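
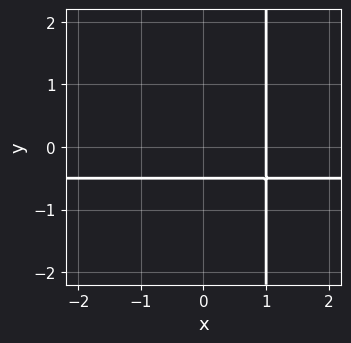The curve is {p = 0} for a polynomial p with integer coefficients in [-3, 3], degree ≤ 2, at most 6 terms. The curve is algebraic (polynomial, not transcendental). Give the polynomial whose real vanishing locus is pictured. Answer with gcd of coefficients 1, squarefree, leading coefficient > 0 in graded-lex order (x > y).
1. deg p = 2.
2. Reading off the gridlines: it meets the x-axis at x = 1 (among the integer gridlines).
3. Putting this together gives p.

2*x*y + x - 2*y - 1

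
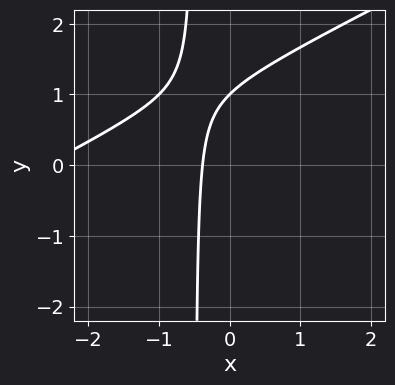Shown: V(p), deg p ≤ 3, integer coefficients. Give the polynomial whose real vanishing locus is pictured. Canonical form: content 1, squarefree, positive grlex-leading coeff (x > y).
The degree is 2 — a generic line meets the curve in up to 2 points.
From the visible intercepts: it meets the y-axis at y = 1 (among the integer gridlines).
These observations pin down the coefficients.

x^2 - 2*x*y + 3*x - y + 1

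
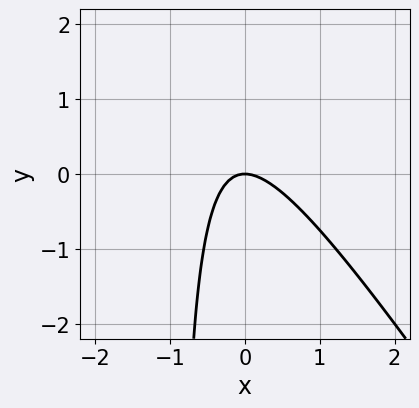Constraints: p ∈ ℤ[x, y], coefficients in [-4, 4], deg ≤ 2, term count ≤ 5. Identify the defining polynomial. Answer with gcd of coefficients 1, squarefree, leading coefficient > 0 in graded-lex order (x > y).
3*x^2 + 2*x*y + 2*y

(a) Degree: the shape is more complex than any degree-1 curve, so deg p = 2.
(b) Checking where it meets the axes: one x-axis crossing is at x = 0; one y-axis crossing is at y = 0.
(c) The integer polynomial consistent with all of this is the stated p.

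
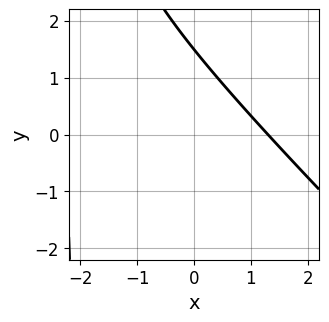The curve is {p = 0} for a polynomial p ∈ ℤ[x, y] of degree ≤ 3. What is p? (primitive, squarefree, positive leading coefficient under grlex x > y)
x^2 + x*y + x + 2*y - 3

Degree: the shape is more complex than any degree-1 curve, so deg p = 2.
Solving for integer coefficients yields p as stated.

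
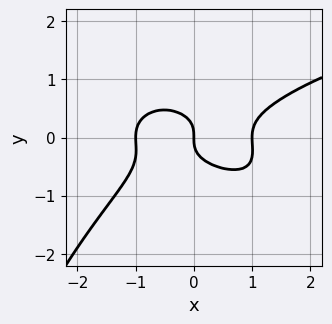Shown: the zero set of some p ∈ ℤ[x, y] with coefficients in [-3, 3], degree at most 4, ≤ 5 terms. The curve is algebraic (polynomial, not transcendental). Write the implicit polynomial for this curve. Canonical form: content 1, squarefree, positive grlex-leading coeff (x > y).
x^2*y^2 - x^3 + 3*y^3 + x

1. Degree: a generic line meets the curve in up to 4 points, so deg p = 4.
2. From the axis intercepts and sections: among the integer gridlines, it crosses the x-axis at x ∈ {-1, 0, 1}; it meets the y-axis at y = 0 (among the integer gridlines).
3. The integer polynomial consistent with all of this is the stated p.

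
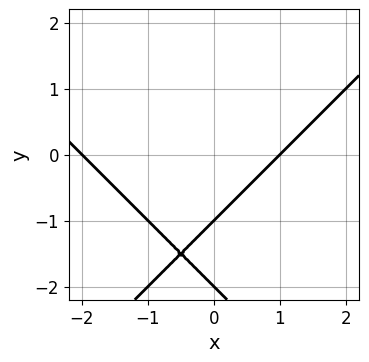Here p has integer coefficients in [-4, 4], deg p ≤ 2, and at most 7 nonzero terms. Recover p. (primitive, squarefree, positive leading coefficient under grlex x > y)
First, deg p = 2. The shape is more complex than any degree-1 curve.
Then, against the integer gridlines: among the integer gridlines, it crosses the y-axis at y ∈ {-2, -1}; the x-axis gridline crossings are at x ∈ {-2, 1}.
Finally, together with the visible shape, these determine p as stated.

x^2 - y^2 + x - 3*y - 2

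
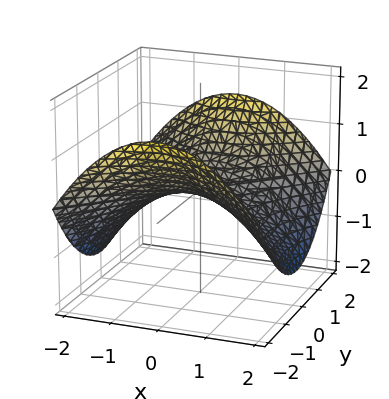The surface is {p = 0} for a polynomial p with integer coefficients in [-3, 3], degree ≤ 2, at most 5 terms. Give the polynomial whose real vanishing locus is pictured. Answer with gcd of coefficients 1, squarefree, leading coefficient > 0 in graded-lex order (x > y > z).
1. Degree: a hyperbolic paraboloid; a quadric, so deg p = 2.
2. Symmetries: the x ↦ −x reflection is a symmetry, so x appears only in even powers; mirror symmetry y ↦ −y ⇒ only even powers of y.
3. From the visible intercepts: it meets the z-axis at z = 0 (among the integer gridlines); one x-axis crossing is at x = 0; it meets the y-axis at y = 0 (among the integer gridlines).
4. Together with the visible shape, these determine p as stated.

x^2 - y^2 + 3*z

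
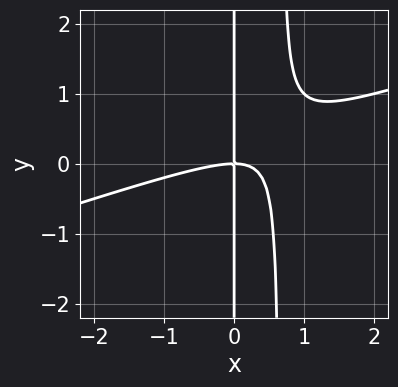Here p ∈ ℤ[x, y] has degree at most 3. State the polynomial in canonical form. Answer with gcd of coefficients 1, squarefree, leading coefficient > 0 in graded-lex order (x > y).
1. Degree: a generic line meets the curve in up to 3 points, so deg p = 3.
2. Reading off the gridlines: it crosses the x-axis at the gridline x = 0; the visible y-axis segment lies entirely on the curve.
3. The integer polynomial consistent with all of this is the stated p.

x^3 - 3*x^2*y + 2*x*y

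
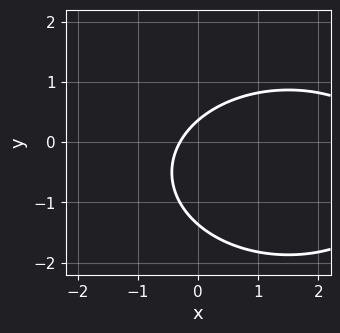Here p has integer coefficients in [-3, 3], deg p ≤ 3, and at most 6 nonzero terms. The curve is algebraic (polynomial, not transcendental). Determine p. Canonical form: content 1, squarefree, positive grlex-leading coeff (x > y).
Degree: a generic line meets the curve in up to 2 points, so deg p = 2.
Putting this together gives p.

x^2 + 2*y^2 - 3*x + 2*y - 1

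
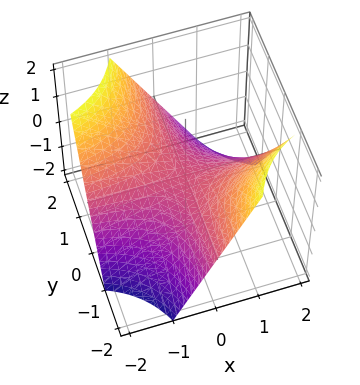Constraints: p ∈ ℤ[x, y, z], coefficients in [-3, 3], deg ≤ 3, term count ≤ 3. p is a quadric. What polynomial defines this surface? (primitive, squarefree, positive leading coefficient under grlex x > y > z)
First, the degree is 2 — a hyperbolic paraboloid; a quadric.
Next, checking where it meets the axes: it crosses the z-axis at the gridline z = 0; the visible y-axis segment lies entirely on the surface; every point of the x-axis in the box is on the surface.
Finally, matching integer coefficients to the picture gives p.

x*y + z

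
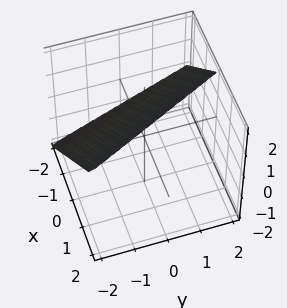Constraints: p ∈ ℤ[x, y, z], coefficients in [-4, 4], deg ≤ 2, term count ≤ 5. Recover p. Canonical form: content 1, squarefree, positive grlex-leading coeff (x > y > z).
First, degree: the surface is flat (a plane), so deg p = 1.
Then, from the axis intercepts and sections: it crosses the x-axis at the gridline x = -1; one y-axis crossing is at y = -2.
Finally, assembling these constraints gives the stated polynomial. Check: (0, 0, 1) on the z-axis lies on the surface, and p(0, 0, 1) = 0. ✓

2*x + y - 2*z + 2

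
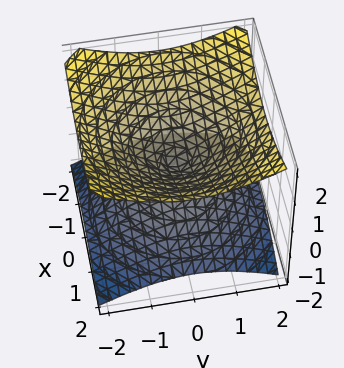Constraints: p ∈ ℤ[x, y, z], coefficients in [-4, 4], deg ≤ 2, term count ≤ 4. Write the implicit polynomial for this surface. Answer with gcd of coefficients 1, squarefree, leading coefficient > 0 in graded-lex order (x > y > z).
deg p = 2. A double cone through the origin; a quadric.
Symmetries: every cross-section ⟂ z is a circle, so x, y appear only via x² + y²; mirror symmetry z ↦ −z ⇒ only even powers of z.
Reading off the gridlines: a circular section at z = 1 has radius between 1 and 2; it crosses the z-axis at the gridline z = 0; one y-axis crossing is at y = 0; one x-axis crossing is at x = 0.
The integer polynomial consistent with all of this is the stated p.

x^2 + y^2 - 2*z^2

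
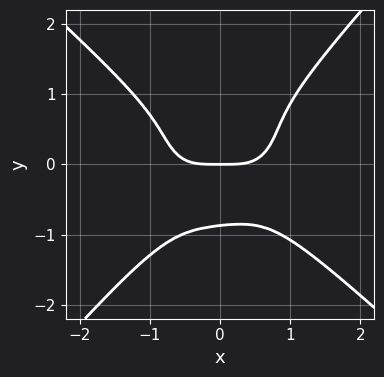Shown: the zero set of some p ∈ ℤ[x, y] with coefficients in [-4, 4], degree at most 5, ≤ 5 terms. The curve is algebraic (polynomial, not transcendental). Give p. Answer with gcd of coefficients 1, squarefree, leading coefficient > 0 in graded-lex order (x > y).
2*x^4 + x^2*y^2 + x*y^3 - 3*y^4 - 2*y

deg p = 4.
Checking where it meets the axes: one y-axis crossing is at y = 0; it crosses the x-axis at the gridline x = 0.
These observations pin down the coefficients.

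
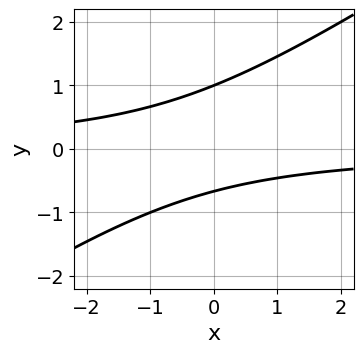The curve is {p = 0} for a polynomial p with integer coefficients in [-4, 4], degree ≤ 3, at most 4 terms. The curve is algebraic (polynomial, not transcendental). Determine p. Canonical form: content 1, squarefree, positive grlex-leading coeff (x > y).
Degree: the shape is more complex than any degree-1 curve, so deg p = 2.
From the visible intercepts: it meets the y-axis at y = 1 (among the integer gridlines); the curve avoids every integer x-axis point in the box.
Putting this together gives p.

2*x*y - 3*y^2 + y + 2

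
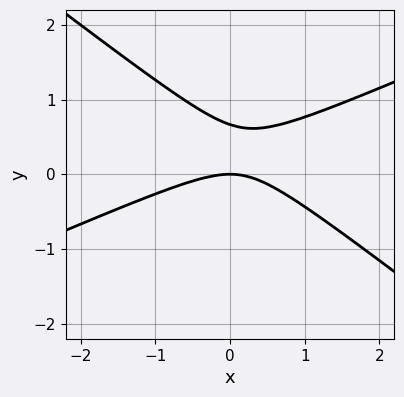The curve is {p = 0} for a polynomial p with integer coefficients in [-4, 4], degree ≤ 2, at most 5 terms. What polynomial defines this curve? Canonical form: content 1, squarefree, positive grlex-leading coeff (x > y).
First, the degree is 2 — the shape is more complex than any degree-1 curve.
Then, observable constraints: it meets the x-axis at x = 0 (among the integer gridlines); it meets the y-axis at y = 0 (among the integer gridlines).
Finally, the integer polynomial consistent with all of this is the stated p.

x^2 - x*y - 3*y^2 + 2*y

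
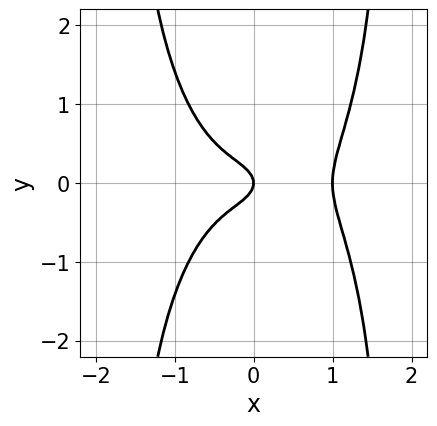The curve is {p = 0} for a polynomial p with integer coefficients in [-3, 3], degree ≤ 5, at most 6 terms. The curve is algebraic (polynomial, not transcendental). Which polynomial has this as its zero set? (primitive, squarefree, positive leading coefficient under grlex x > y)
(a) Degree: no degree-3 curve has this shape, so deg p = 4.
(b) Symmetries: mirror symmetry y ↦ −y ⇒ only even powers of y.
(c) From the visible intercepts: one y-axis crossing is at y = 0; among the integer gridlines, it crosses the x-axis at x ∈ {0, 1}.
(d) The integer polynomial consistent with all of this is the stated p.

2*x^4 + x^2*y^2 - x^3 - 3*y^2 - x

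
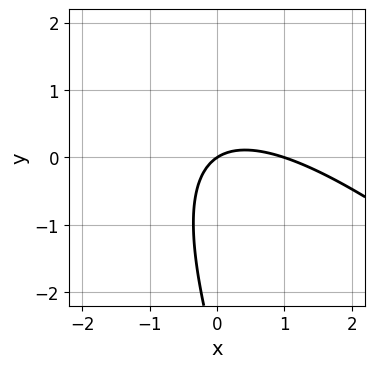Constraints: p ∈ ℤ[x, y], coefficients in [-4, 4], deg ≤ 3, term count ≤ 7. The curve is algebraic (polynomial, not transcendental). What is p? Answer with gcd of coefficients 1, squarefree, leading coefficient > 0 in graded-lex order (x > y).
1. Degree: no degree-1 curve has this shape, so deg p = 2.
2. From the visible intercepts: one y-axis crossing is at y = 0; among the integer gridlines, it crosses the x-axis at x ∈ {0, 1}.
3. The integer polynomial consistent with all of this is the stated p.

2*x^2 + 3*x*y + y^2 - 2*x + 3*y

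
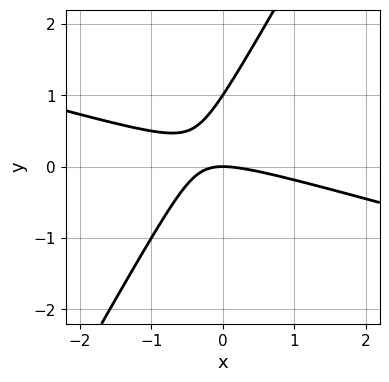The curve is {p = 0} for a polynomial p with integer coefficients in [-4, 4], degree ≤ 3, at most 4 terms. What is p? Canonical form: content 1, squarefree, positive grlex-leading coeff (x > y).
x^2 + 3*x*y - 2*y^2 + 2*y

Degree: a generic line meets the curve in up to 2 points, so deg p = 2.
Against the integer gridlines: it crosses the x-axis at the gridline x = 0; the y-axis gridline crossings are at y ∈ {0, 1}.
Fitting integer coefficients to these (and the overall shape) gives p.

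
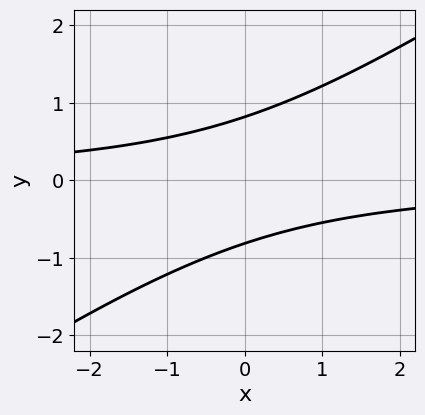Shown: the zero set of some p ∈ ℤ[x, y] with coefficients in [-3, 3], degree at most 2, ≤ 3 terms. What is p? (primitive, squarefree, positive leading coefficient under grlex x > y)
(a) The degree is 2 — a generic line meets the curve in up to 2 points.
(b) From the visible intercepts: it misses every integer gridline on the x-axis.
(c) Matching integer coefficients to the picture gives p.

2*x*y - 3*y^2 + 2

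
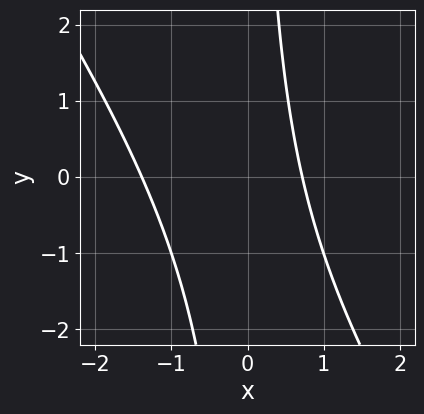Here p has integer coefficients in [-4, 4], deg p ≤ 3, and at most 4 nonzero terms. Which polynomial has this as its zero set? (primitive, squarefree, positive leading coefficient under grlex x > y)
3*x^2 + 2*x*y + 2*x - 3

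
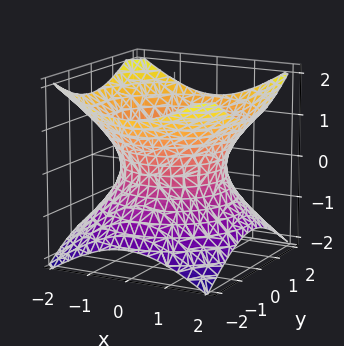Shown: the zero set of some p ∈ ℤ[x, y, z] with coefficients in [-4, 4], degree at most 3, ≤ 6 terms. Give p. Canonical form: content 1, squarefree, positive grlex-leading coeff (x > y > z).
2*x^2 + 2*y^2 - 3*z^2 - 3

Degree: an hourglass — one-sheet hyperboloid; a quadric, so deg p = 2.
Symmetries: it's symmetric under z → −z, forcing even powers of z; the z-axis is an axis of rotation, so x and y enter only as x² + y².
Reading off the gridlines: no z-intercept at any integer in the box; a circular section at z = 0 has radius between 1 and 2.
Assembling these constraints gives the stated polynomial.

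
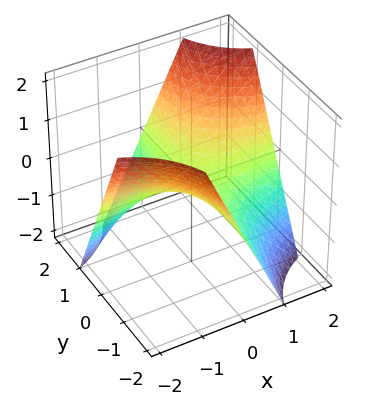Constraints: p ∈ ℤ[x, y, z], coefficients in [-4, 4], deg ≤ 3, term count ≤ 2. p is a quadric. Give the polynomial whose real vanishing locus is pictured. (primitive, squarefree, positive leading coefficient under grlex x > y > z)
x*y - z

1. deg p = 2.
2. Reading off the gridlines: the visible x-axis segment lies entirely on the surface; one z-axis crossing is at z = 0; every point of the y-axis in the box is on the surface.
3. Fitting integer coefficients to these (and the overall shape) gives p.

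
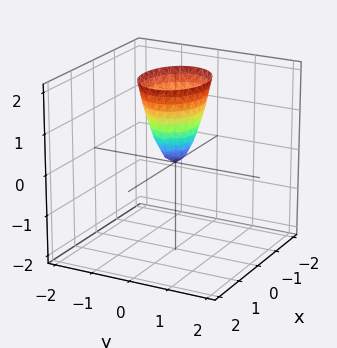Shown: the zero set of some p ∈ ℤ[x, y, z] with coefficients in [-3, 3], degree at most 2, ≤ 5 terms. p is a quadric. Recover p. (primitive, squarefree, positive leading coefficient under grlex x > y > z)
2*x^2 + 3*y^2 - z

First, degree: a paraboloid; a quadric, so deg p = 2.
Next, symmetries: mirror symmetry y ↦ −y ⇒ only even powers of y; mirror symmetry x ↦ −x ⇒ only even powers of x.
Next, reading off the gridlines: one z-axis crossing is at z = 0; one x-axis crossing is at x = 0; it crosses the y-axis at the gridline y = 0.
Finally, the integer polynomial consistent with all of this is the stated p.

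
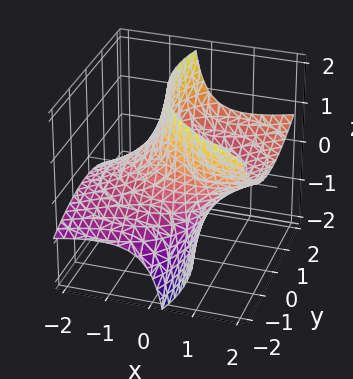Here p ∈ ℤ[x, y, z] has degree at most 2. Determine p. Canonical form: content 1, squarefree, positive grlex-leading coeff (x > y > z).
deg p = 2. No degree-1 surface has this shape.
Observable constraints: no z-intercept at any integer in the box.
Assembling these constraints gives the stated polynomial.

x^2 - 3*x*z + y^2 - y*z - 2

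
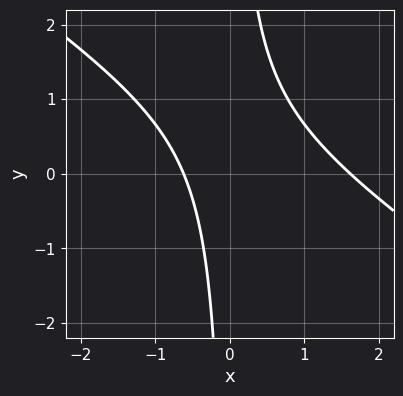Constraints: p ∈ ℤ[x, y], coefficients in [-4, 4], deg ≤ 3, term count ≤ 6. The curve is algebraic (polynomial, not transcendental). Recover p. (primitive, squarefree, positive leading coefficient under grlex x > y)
2*x^2 + 3*x*y - 2*x - 2

Degree: no degree-1 curve has this shape, so deg p = 2.
Observable constraints: it misses every integer gridline on the y-axis.
Assembling these constraints gives the stated polynomial.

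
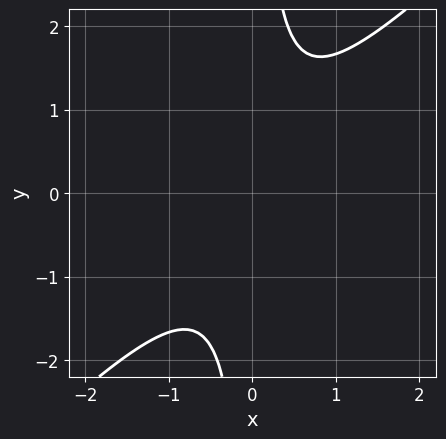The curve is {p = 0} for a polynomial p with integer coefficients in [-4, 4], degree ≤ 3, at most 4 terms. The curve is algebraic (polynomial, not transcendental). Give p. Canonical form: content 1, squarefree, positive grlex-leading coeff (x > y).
(a) The degree is 2 — the shape is more complex than any degree-1 curve.
(b) From the visible intercepts: it misses every integer gridline on the y-axis; it misses every integer gridline on the x-axis.
(c) The integer polynomial consistent with all of this is the stated p.

3*x^2 - 3*x*y + 2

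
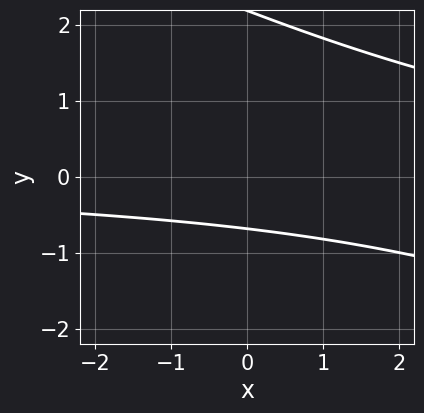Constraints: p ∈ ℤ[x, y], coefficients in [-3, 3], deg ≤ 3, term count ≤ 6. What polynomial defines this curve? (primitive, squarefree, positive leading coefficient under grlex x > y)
x*y + 2*y^2 - 3*y - 3

(a) Degree: no degree-1 curve has this shape, so deg p = 2.
(b) Checking where it meets the axes: the curve avoids every integer x-axis point in the box.
(c) Solving for integer coefficients yields p as stated.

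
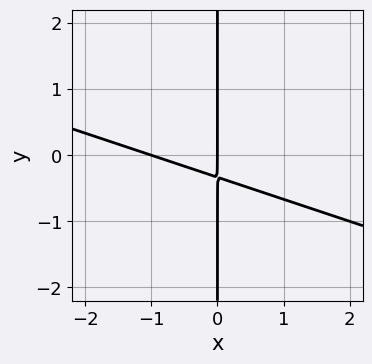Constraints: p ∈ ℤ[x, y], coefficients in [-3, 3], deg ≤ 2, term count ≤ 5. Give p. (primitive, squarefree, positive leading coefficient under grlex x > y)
First, degree: no degree-1 curve has this shape, so deg p = 2.
Then, reading off the gridlines: the x-axis gridline crossings are at x ∈ {-1, 0}; every point of the y-axis in the box is on the curve.
Finally, solving for integer coefficients yields p as stated.

x^2 + 3*x*y + x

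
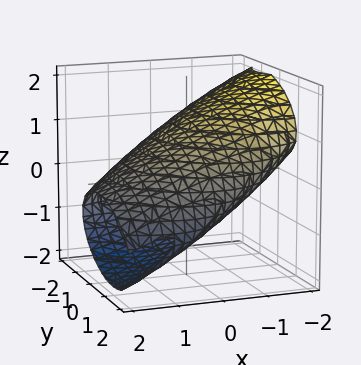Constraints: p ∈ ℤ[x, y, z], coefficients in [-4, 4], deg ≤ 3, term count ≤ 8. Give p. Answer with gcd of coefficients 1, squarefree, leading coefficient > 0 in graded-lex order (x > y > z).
x^2 + 3*x*z + y^2 + y*z + 3*z^2 - 3

(a) The degree is 2 — no degree-1 surface has this shape.
(b) Against the integer gridlines: the z-axis gridline crossings are at z ∈ {-1, 1}.
(c) Fitting integer coefficients to these (and the overall shape) gives p.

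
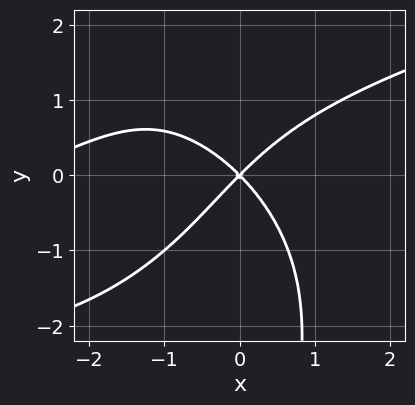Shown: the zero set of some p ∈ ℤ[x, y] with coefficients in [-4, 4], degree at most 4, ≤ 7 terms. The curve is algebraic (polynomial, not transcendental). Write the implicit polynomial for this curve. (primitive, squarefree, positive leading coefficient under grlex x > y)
The degree is 4 — no degree-3 curve has this shape.
Checking where it meets the axes: it crosses the y-axis at the gridline y = 0; it meets the x-axis at x = 0 (among the integer gridlines).
Together with the visible shape, these determine p as stated.

x*y^3 - x^3 + 2*x^2*y - 3*x^2 + 3*y^2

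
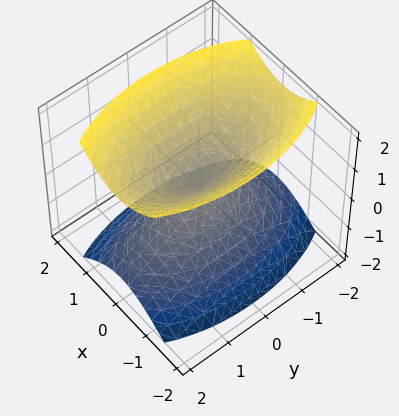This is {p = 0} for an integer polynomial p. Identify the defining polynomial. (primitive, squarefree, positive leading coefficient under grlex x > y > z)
There are 2 components. They look like related sheets of one shape, so recover p as a whole.
The degree is 2 — a double cone through the origin; a quadric.
Symmetries: mirror symmetry x ↦ −x ⇒ only even powers of x; the y ↦ −y reflection is a symmetry, so y appears only in even powers; it's symmetric under z → −z, forcing even powers of z.
From the visible intercepts: it crosses the y-axis at the gridline y = 0; one x-axis crossing is at x = 0; it crosses the z-axis at the gridline z = 0.
Assembling these constraints gives the stated polynomial.

3*x^2 + y^2 - 2*z^2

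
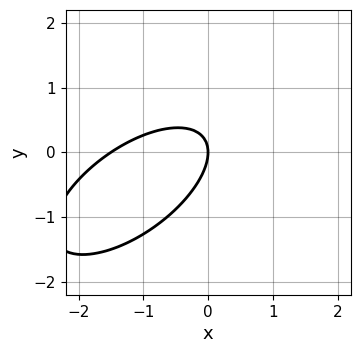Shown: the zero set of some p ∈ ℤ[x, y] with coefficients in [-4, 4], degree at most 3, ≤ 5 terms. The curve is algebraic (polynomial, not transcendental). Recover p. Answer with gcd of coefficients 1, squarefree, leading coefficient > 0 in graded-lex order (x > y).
The degree is 2 — no degree-1 curve has this shape.
From the visible intercepts: it meets the y-axis at y = 0 (among the integer gridlines); one x-axis crossing is at x = 0.
Together with the visible shape, these determine p as stated.

2*x^2 - 3*x*y + 3*y^2 + 3*x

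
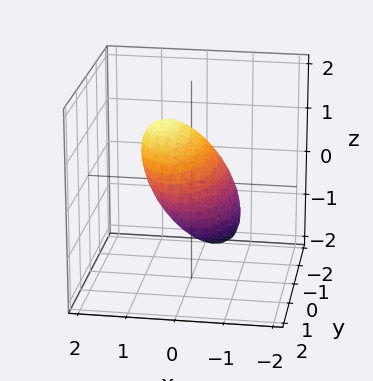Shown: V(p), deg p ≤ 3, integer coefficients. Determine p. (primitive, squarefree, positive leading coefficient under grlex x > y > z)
(a) Degree: a generic line meets the surface in up to 2 points, so deg p = 2.
(b) Checking where it meets the axes: among the integer gridlines, it crosses the z-axis at z ∈ {-1, 1}.
(c) Assembling these constraints gives the stated polynomial.

3*x^2 - 3*x*z + y^2 + 2*z^2 - 2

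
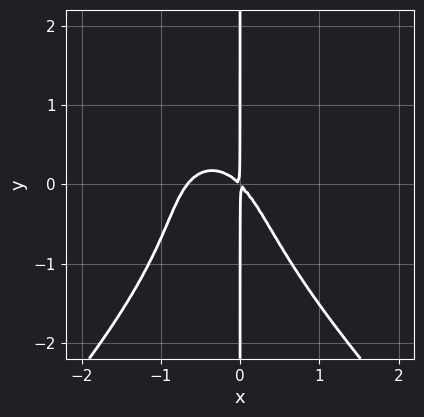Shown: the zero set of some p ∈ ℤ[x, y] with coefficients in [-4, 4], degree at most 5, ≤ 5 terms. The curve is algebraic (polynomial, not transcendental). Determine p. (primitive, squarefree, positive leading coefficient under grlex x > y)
x^3*y - x*y^3 - 3*x^3 - 2*x^2 - 2*x*y

First, degree: no degree-3 curve has this shape, so deg p = 4.
Next, against the integer gridlines: every point of the y-axis in the box is on the curve.
Finally, assembling these constraints gives the stated polynomial.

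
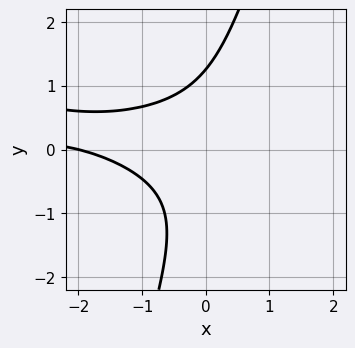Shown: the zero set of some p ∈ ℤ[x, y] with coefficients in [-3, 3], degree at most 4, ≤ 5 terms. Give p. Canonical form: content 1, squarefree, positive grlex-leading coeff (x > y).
x^2*y + 3*x*y^2 - y^3 + x + 2

First, deg p = 3. No degree-2 curve has this shape.
Next, reading off the gridlines: one x-axis crossing is at x = -2.
Finally, assembling these constraints gives the stated polynomial.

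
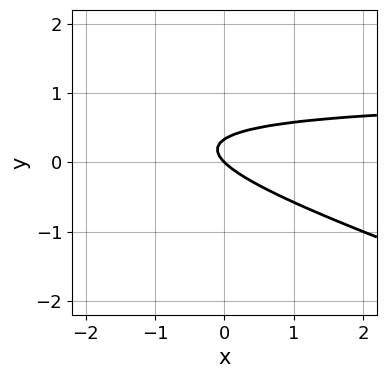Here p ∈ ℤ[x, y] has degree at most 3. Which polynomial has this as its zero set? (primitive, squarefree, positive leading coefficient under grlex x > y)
x*y + 3*y^2 - x - y

1. The degree is 2 — no degree-1 curve has this shape.
2. Reading off the gridlines: one x-axis crossing is at x = 0; one y-axis crossing is at y = 0.
3. Putting this together gives p.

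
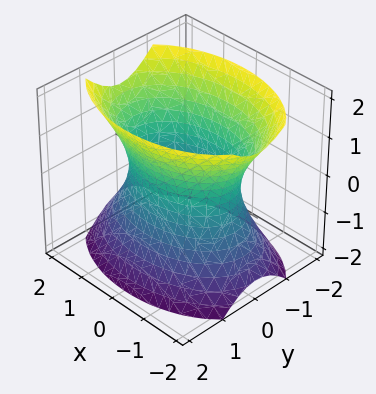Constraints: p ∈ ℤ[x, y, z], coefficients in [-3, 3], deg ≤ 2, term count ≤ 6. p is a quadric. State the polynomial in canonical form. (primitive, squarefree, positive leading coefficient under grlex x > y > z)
First, the degree is 2 — an hourglass — one-sheet hyperboloid; a quadric.
Then, symmetries: it's symmetric under y → −y, forcing even powers of y; it's symmetric under x → −x, forcing even powers of x; it's symmetric under z → −z, forcing even powers of z.
Then, from the axis intercepts and sections: the surface avoids every integer z-axis point in the box; the y-axis gridline crossings are at y ∈ {-1, 1}.
Finally, putting this together gives p.

x^2 + 2*y^2 - z^2 - 2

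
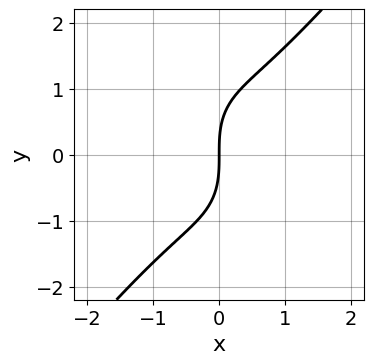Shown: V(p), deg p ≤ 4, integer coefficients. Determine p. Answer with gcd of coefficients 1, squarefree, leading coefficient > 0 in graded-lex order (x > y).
(a) The degree is 3 — the shape is more complex than any degree-2 curve.
(b) From the axis intercepts and sections: it meets the y-axis at y = 0 (among the integer gridlines); it crosses the x-axis at the gridline x = 0.
(c) These observations pin down the coefficients.

3*x^3 - x^2*y - y^3 + 3*x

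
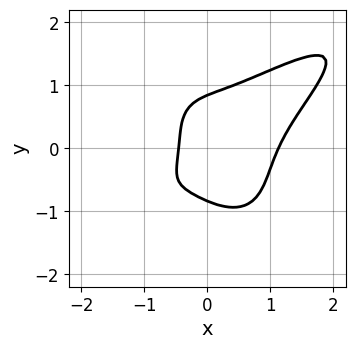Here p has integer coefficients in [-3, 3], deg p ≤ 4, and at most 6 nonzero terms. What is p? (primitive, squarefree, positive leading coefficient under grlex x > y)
1. deg p = 4. No degree-3 curve has this shape.
2. Solving for integer coefficients yields p as stated.

2*x^4 - 3*x^3*y + 2*y^4 - 2*x - 1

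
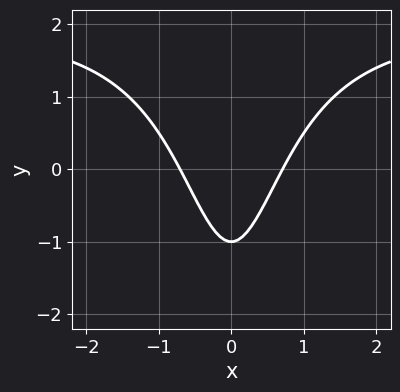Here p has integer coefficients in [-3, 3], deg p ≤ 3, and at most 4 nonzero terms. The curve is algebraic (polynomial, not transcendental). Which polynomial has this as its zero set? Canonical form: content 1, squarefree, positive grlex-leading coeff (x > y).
(a) Degree: no degree-2 curve has this shape, so deg p = 3.
(b) Symmetries: mirror symmetry x ↦ −x ⇒ only even powers of x.
(c) Checking where it meets the axes: it crosses the y-axis at the gridline y = -1.
(d) Fitting integer coefficients to these (and the overall shape) gives p.

x^2*y - 2*x^2 + y + 1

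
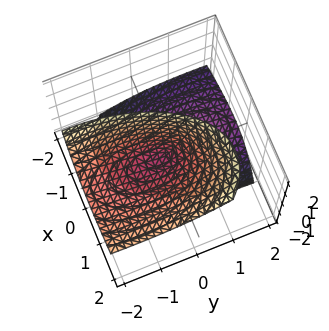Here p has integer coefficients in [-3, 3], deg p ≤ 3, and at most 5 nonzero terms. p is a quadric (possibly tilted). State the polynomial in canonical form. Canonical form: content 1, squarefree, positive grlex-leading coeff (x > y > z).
The picture has 2 separate pieces. Treating them together as one polynomial.
deg p = 2. No degree-1 surface has this shape.
Observable constraints: it crosses the y-axis at the gridline y = 0; one x-axis crossing is at x = 0; one z-axis crossing is at z = 0.
Putting this together gives p.

3*x^2 - 3*x*z + y^2 + 2*y*z - z^2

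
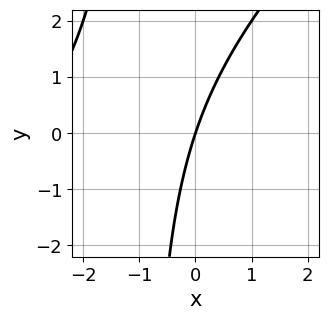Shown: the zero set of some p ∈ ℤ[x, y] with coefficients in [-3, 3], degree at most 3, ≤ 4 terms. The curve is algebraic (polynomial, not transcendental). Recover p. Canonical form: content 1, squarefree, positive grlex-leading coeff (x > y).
1. Degree: a generic line meets the curve in up to 2 points, so deg p = 2.
2. Against the integer gridlines: it crosses the x-axis at the gridline x = 0; it meets the y-axis at y = 0 (among the integer gridlines).
3. The integer polynomial consistent with all of this is the stated p.

x^2 - x*y + 3*x - y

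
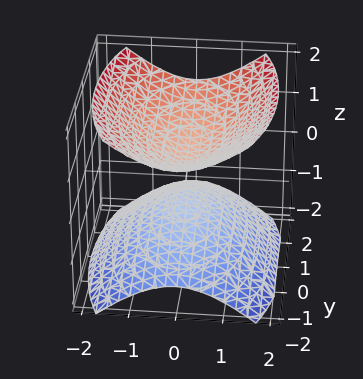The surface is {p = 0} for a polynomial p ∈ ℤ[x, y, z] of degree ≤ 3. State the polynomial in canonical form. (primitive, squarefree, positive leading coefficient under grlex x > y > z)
(a) There are 2 components.
(b) deg p = 2.
(c) Symmetries: it's symmetric under x → −x, forcing even powers of x; mirror symmetry y ↦ −y ⇒ only even powers of y; mirror symmetry z ↦ −z ⇒ only even powers of z.
(d) Reading off the gridlines: it misses every integer gridline on the x-axis; it misses every integer gridline on the y-axis.
(e) Putting this together gives p.

3*x^2 + y^2 - 3*z^2 + 1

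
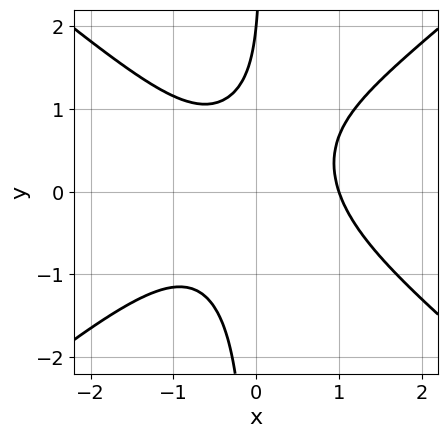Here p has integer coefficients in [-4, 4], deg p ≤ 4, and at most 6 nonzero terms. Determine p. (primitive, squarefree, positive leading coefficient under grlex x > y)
2*x^3 - 3*x*y^2 + x*y + y - 2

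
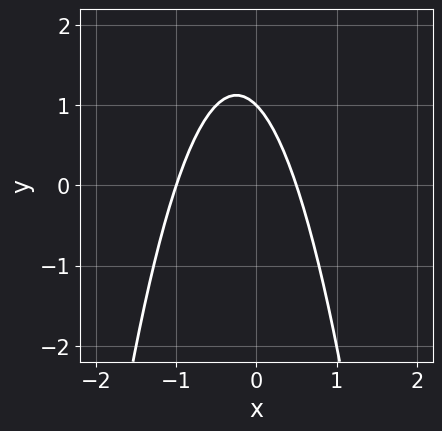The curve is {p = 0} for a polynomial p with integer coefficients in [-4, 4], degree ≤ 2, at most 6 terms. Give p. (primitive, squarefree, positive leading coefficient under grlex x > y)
(a) deg p = 2.
(b) From the visible intercepts: it meets the x-axis at x = -1 (among the integer gridlines); one y-axis crossing is at y = 1.
(c) These observations pin down the coefficients.

2*x^2 + x + y - 1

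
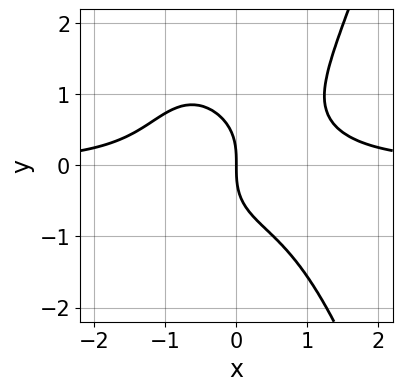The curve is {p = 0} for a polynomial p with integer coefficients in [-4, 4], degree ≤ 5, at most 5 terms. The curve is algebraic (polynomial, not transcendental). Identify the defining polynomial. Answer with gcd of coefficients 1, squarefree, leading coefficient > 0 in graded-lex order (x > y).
3*x^3*y - 2*y^3 - 3*x

Degree: no degree-3 curve has this shape, so deg p = 4.
Against the integer gridlines: it meets the y-axis at y = 0 (among the integer gridlines); it meets the x-axis at x = 0 (among the integer gridlines).
Solving for integer coefficients yields p as stated.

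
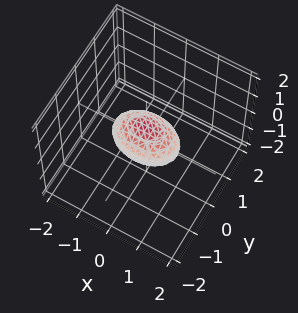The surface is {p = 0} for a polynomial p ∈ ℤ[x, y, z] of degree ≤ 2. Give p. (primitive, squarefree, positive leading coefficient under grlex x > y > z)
deg p = 2. Bounded and convex; a quadric.
Symmetries: it's symmetric under y → −y, forcing even powers of y; the x ↦ −x reflection is a symmetry, so x appears only in even powers; it's symmetric under z → −z, forcing even powers of z.
Reading off the gridlines: among the integer gridlines, it crosses the x-axis at x ∈ {-1, 1}.
Assembling these constraints gives the stated polynomial.

x^2 + 2*y^2 + 2*z^2 - 1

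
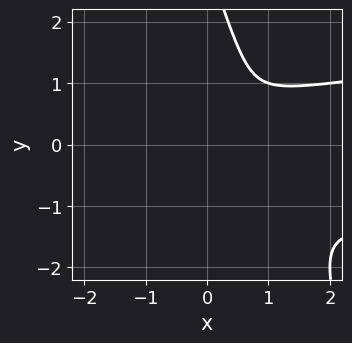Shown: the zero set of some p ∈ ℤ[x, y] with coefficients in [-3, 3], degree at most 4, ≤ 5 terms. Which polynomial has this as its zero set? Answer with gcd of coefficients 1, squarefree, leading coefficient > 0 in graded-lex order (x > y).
First, the degree is 3 — a generic line meets the curve in up to 3 points.
Finally, solving for integer coefficients yields p as stated.

3*x*y^2 + y^3 - x^2 - 3*y^2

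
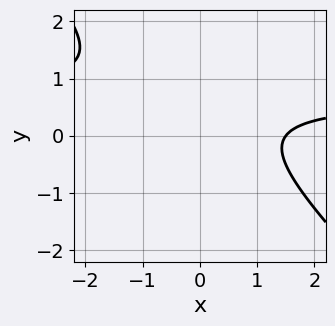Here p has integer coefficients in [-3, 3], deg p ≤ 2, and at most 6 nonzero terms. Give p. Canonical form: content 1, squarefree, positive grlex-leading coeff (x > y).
First, deg p = 2.
Then, reading off the gridlines: no y-intercept at any integer in the box.
Finally, solving for integer coefficients yields p as stated.

3*x*y + 3*y^2 - 2*x - 3*y + 3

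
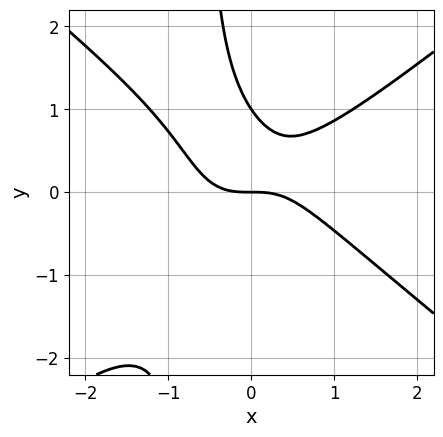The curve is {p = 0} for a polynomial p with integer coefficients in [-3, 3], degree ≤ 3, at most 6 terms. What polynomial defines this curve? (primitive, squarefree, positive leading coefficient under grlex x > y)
2*x^3 - 3*x*y^2 - 2*y^2 + 2*y

(a) The degree is 3 — a generic line meets the curve in up to 3 points.
(b) From the visible intercepts: the y-axis gridline crossings are at y ∈ {0, 1}; it meets the x-axis at x = 0 (among the integer gridlines).
(c) Solving for integer coefficients yields p as stated.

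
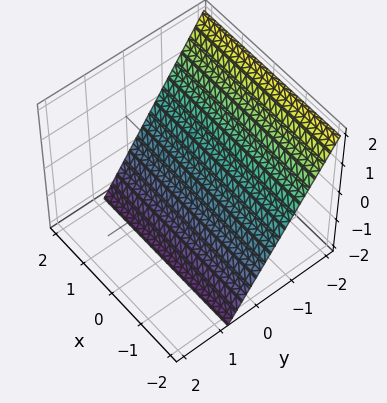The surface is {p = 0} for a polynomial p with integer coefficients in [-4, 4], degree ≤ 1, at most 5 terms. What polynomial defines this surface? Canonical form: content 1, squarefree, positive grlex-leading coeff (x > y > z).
3*y + 2*z + 2

First, degree: the surface is flat (a plane), so deg p = 1.
Then, against the integer gridlines: the surface avoids every integer x-axis point in the box; one z-axis crossing is at z = -1.
Finally, these observations pin down the coefficients.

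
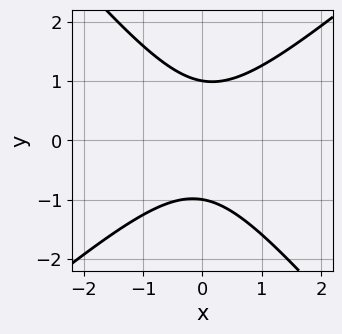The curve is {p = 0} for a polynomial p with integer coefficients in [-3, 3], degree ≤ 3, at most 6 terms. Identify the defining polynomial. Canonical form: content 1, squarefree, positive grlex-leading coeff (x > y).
3*x^2 - x*y - 3*y^2 + 3

(a) Degree: the shape is more complex than any degree-1 curve, so deg p = 2.
(b) Checking where it meets the axes: among the integer gridlines, it crosses the y-axis at y ∈ {-1, 1}; it misses every integer gridline on the x-axis.
(c) Matching integer coefficients to the picture gives p.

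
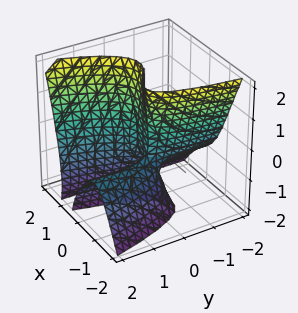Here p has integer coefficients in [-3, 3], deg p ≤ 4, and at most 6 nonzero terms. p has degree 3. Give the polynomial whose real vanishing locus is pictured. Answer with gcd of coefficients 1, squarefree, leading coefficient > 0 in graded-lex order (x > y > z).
3*x^3 - x*z^2 - 2*x*y - 2*y*z - 2*y

(a) The degree is 3 — the shape is more complex than any degree-2 surface.
(b) Checking where it meets the axes: the visible z-axis segment lies entirely on the surface; it crosses the y-axis at the gridline y = 0; it crosses the x-axis at the gridline x = 0.
(c) Putting this together gives p.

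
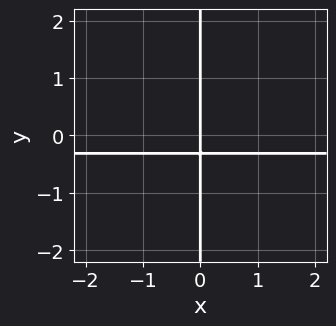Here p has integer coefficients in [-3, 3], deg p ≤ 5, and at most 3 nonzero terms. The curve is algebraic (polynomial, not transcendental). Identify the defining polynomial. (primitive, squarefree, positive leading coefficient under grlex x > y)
Degree: the shape is more complex than any degree-3 curve, so deg p = 4.
Reading off the gridlines: every point of the y-axis in the box is on the curve; one x-axis crossing is at x = 0.
Fitting integer coefficients to these (and the overall shape) gives p.

2*x*y^3 + 3*x*y + x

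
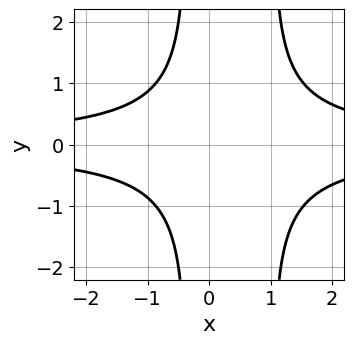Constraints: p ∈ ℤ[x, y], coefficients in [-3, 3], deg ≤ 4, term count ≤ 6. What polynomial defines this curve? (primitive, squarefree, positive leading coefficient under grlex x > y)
First, deg p = 4. No degree-3 curve has this shape.
Then, symmetries: the y ↦ −y reflection is a symmetry, so y appears only in even powers.
Then, from the visible intercepts: the curve avoids every integer x-axis point in the box; it misses every integer gridline on the y-axis.
Finally, matching integer coefficients to the picture gives p.

3*x^2*y^2 - 2*x*y^2 - y^2 - 3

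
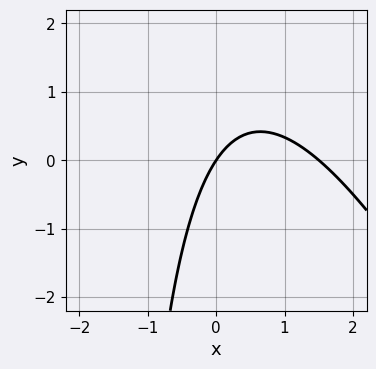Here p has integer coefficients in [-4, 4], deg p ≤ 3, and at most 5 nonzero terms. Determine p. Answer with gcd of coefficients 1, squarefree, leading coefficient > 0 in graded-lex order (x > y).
First, degree: a generic line meets the curve in up to 2 points, so deg p = 2.
Then, observable constraints: it crosses the x-axis at the gridline x = 0; it crosses the y-axis at the gridline y = 0.
Finally, solving for integer coefficients yields p as stated.

2*x^2 + x*y - 3*x + 2*y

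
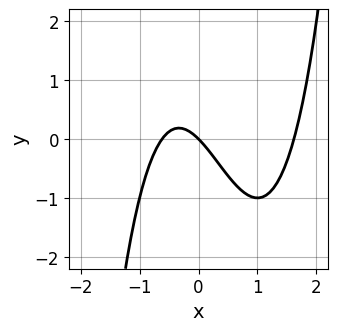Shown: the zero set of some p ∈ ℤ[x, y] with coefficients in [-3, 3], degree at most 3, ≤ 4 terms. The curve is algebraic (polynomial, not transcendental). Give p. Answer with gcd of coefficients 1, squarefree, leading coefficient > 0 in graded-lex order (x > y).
(a) deg p = 3.
(b) From the axis intercepts and sections: it meets the x-axis at x = 0 (among the integer gridlines); it crosses the y-axis at the gridline y = 0.
(c) These observations pin down the coefficients.

x^3 - x^2 - x - y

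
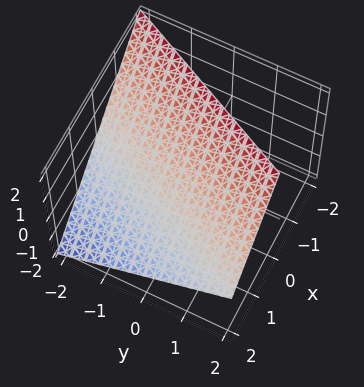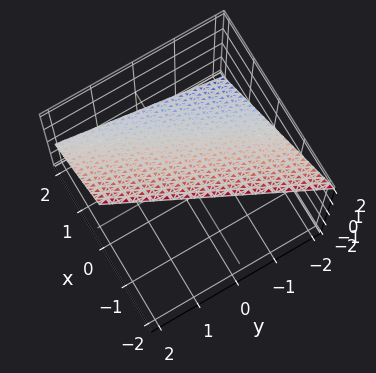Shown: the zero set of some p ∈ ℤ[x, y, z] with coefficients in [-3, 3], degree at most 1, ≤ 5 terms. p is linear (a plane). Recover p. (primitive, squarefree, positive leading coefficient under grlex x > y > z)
2*x - y + 2*z - 2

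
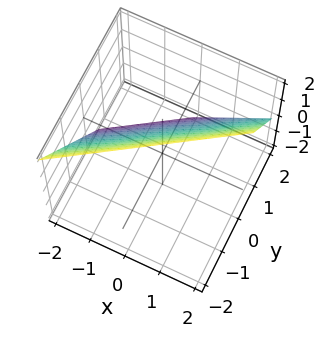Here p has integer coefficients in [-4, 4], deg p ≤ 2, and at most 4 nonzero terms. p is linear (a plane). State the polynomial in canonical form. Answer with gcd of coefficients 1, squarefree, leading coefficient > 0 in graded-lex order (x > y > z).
First, deg p = 1. The surface is flat (a plane).
Then, checking where it meets the axes: it meets the x-axis at x = -1 (among the integer gridlines); it meets the z-axis at z = 1 (among the integer gridlines).
Finally, matching integer coefficients to the picture gives p.

2*x - 3*y - 2*z + 2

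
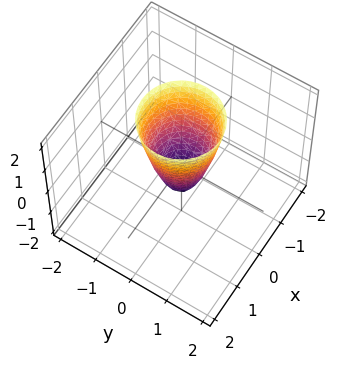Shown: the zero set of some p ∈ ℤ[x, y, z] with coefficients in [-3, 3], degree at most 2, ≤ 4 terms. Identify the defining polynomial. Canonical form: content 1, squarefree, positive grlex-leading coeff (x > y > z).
First, degree: the shape is more complex than any degree-1 surface, so deg p = 2.
Next, symmetries: the z-axis is an axis of rotation, so x and y enter only as x² + y².
Then, against the integer gridlines: a circular section at z = 0 has radius between 0 and 1; one z-axis crossing is at z = -1.
Finally, these observations pin down the coefficients.

3*x^2 + 3*y^2 - z - 1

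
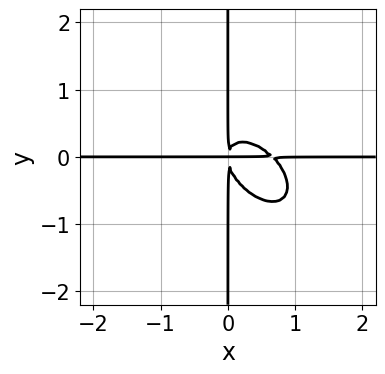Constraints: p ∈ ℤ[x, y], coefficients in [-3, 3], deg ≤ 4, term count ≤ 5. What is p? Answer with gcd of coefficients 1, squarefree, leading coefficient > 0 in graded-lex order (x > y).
First, the degree is 4 — the shape is more complex than any degree-3 curve.
Next, checking where it meets the axes: every point of the y-axis in the box is on the curve; every point of the x-axis in the box is on the curve.
Finally, the integer polynomial consistent with all of this is the stated p.

3*x^3*y + 3*x^2*y^2 + 3*x*y^3 - 2*x^2*y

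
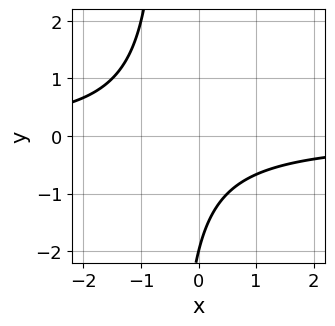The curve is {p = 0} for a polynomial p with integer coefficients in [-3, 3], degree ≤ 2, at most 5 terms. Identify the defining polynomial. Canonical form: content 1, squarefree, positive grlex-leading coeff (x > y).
(a) deg p = 2. The shape is more complex than any degree-1 curve.
(b) From the visible intercepts: one y-axis crossing is at y = -2; no x-intercept at any integer in the box.
(c) Putting this together gives p.

2*x*y + y + 2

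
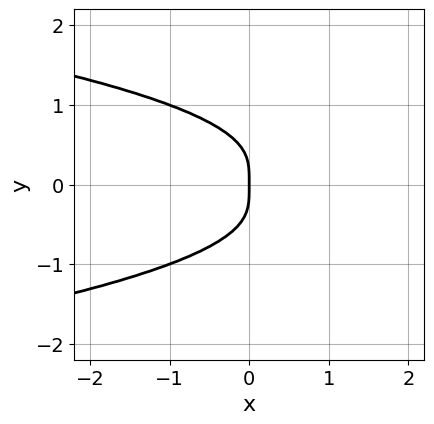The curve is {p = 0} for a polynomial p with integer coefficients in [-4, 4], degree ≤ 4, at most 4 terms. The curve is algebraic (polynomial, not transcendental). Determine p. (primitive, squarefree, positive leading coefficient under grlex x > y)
First, the degree is 4 — the shape is more complex than any degree-3 curve.
Then, symmetries: mirror symmetry y ↦ −y ⇒ only even powers of y.
Next, checking where it meets the axes: it crosses the x-axis at the gridline x = 0; it meets the y-axis at y = 0 (among the integer gridlines).
Finally, the integer polynomial consistent with all of this is the stated p.

3*y^4 + 2*x*y^2 + x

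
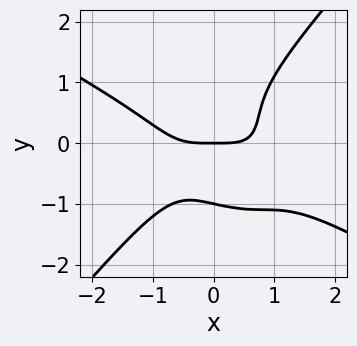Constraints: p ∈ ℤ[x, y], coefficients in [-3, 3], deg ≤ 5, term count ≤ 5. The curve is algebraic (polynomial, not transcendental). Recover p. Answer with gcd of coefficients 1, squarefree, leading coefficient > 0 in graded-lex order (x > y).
The degree is 4 — the shape is more complex than any degree-3 curve.
From the visible intercepts: among the integer gridlines, it crosses the y-axis at y ∈ {-1, 0}; one x-axis crossing is at x = 0.
Fitting integer coefficients to these (and the overall shape) gives p.

2*x^4 + 3*x^3*y - 3*y^4 + 2*x*y^2 - 3*y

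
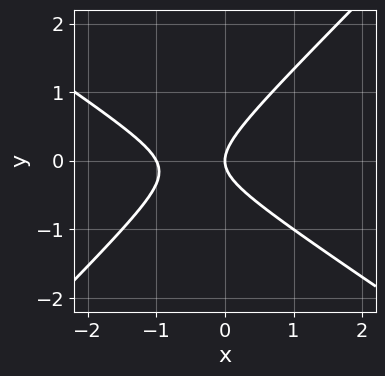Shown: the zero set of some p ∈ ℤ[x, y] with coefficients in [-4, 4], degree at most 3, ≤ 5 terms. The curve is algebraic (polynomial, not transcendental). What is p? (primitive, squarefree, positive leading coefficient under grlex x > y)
2*x^2 + x*y - 3*y^2 + 2*x

(a) deg p = 2. A generic line meets the curve in up to 2 points.
(b) From the axis intercepts and sections: the x-axis gridline crossings are at x ∈ {-1, 0}; one y-axis crossing is at y = 0.
(c) The integer polynomial consistent with all of this is the stated p.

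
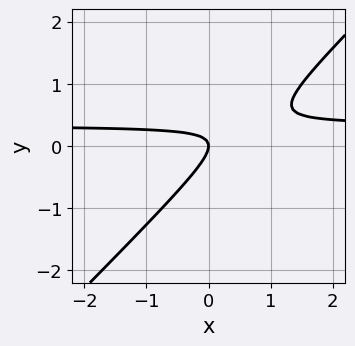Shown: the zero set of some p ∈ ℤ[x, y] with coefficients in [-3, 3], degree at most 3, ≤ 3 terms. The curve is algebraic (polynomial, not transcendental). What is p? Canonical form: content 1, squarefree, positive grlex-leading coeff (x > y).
3*x*y - 3*y^2 - x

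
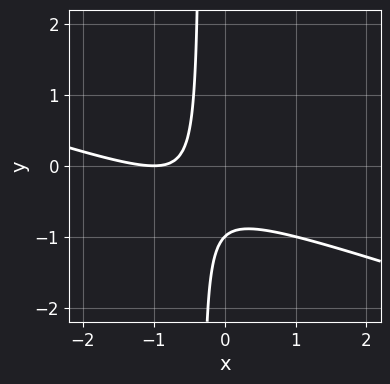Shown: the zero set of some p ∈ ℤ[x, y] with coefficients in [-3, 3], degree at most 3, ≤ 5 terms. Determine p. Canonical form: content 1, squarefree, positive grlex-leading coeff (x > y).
The degree is 2 — a generic line meets the curve in up to 2 points.
From the visible intercepts: it meets the y-axis at y = -1 (among the integer gridlines); it crosses the x-axis at the gridline x = -1.
Assembling these constraints gives the stated polynomial.

x^2 + 3*x*y + 2*x + y + 1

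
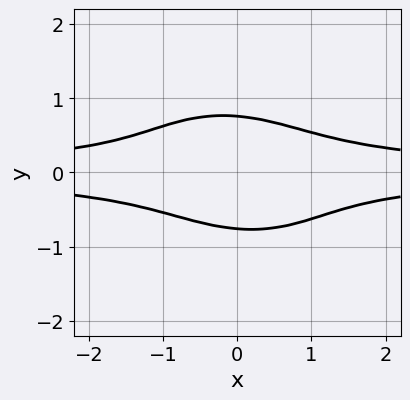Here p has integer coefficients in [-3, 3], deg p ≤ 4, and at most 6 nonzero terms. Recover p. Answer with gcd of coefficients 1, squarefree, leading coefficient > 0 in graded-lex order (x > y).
2*x^2*y^2 + x*y^3 + 3*y^4 - 1

1. The degree is 4 — no degree-3 curve has this shape.
2. From the visible intercepts: it misses every integer gridline on the x-axis.
3. Assembling these constraints gives the stated polynomial.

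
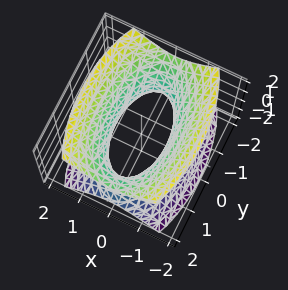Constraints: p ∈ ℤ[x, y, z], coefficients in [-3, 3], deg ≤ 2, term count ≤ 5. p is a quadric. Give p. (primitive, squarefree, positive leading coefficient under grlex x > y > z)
deg p = 2. An hourglass — one-sheet hyperboloid; a quadric.
Symmetries: mirror symmetry y ↦ −y ⇒ only even powers of y; the x ↦ −x reflection is a symmetry, so x appears only in even powers; mirror symmetry z ↦ −z ⇒ only even powers of z.
Checking where it meets the axes: the surface avoids every integer z-axis point in the box.
These observations pin down the coefficients.

3*x^2 + y^2 - 2*z^2 - 2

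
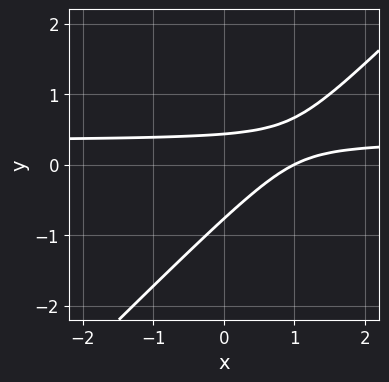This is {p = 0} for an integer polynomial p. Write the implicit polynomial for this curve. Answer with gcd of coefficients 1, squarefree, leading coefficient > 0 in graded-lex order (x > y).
3*x*y - 3*y^2 - x - y + 1

Degree: no degree-1 curve has this shape, so deg p = 2.
Checking where it meets the axes: one x-axis crossing is at x = 1.
Fitting integer coefficients to these (and the overall shape) gives p.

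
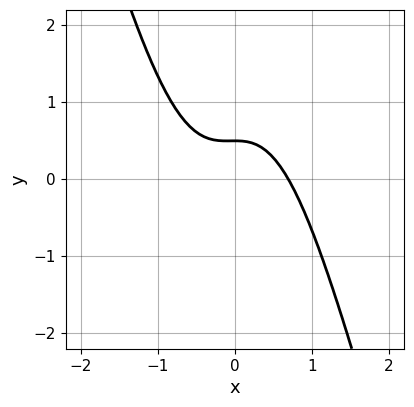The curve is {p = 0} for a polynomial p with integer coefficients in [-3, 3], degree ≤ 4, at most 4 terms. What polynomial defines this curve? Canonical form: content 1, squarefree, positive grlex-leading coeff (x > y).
Degree: a generic line meets the curve in up to 3 points, so deg p = 3.
Solving for integer coefficients yields p as stated.

3*x^3 + x^2*y + 2*y - 1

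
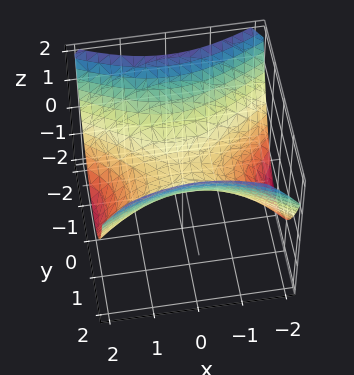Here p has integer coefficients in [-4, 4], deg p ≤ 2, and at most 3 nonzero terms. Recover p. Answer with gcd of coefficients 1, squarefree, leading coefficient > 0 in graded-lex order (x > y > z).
x^2 - 2*y^2 + 3*z

First, deg p = 2. A hyperbolic paraboloid; a quadric.
Next, symmetries: it's symmetric under y → −y, forcing even powers of y; it's symmetric under x → −x, forcing even powers of x.
Next, from the axis intercepts and sections: one z-axis crossing is at z = 0; it meets the y-axis at y = 0 (among the integer gridlines).
Finally, matching integer coefficients to the picture gives p.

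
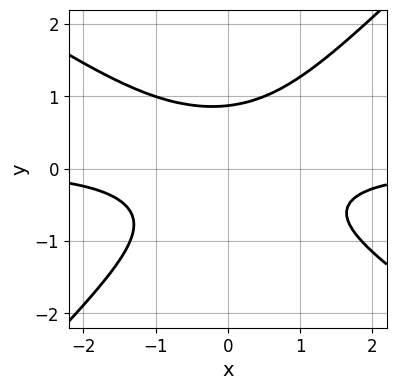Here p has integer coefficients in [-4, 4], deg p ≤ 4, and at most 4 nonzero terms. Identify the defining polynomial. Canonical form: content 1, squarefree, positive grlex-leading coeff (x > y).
1. Degree: a generic line meets the curve in up to 3 points, so deg p = 3.
2. Reading off the gridlines: it misses every integer gridline on the x-axis.
3. Putting this together gives p.

2*x^2*y + x*y^2 - 3*y^3 + 2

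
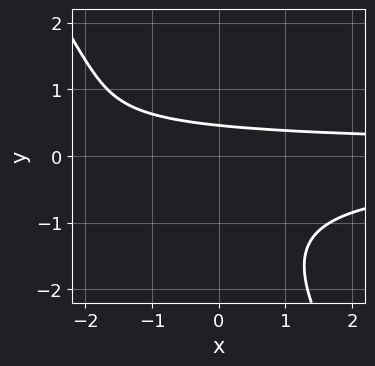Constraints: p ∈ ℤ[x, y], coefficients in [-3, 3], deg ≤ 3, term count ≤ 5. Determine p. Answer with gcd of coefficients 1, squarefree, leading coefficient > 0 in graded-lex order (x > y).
3*x*y^2 + 2*y^3 + 2*y^2 + 3*y - 2

(a) Degree: no degree-2 curve has this shape, so deg p = 3.
(b) From the axis intercepts and sections: it misses every integer gridline on the x-axis.
(c) Solving for integer coefficients yields p as stated.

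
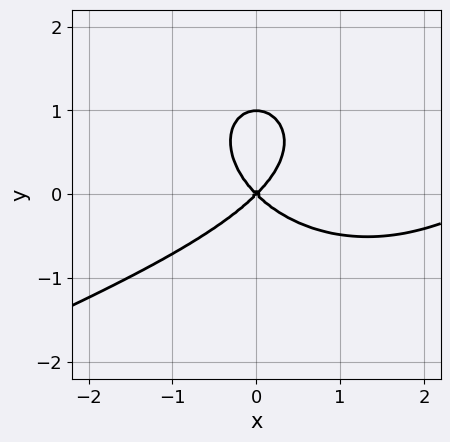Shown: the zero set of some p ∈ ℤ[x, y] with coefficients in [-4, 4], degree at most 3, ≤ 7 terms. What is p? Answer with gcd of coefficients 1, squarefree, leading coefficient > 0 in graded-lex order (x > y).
x^3 - 2*x^2*y - 3*y^3 - 3*x^2 + 3*y^2

1. The degree is 3 — no degree-2 curve has this shape.
2. Against the integer gridlines: it meets the x-axis at x = 0 (among the integer gridlines); the y-axis gridline crossings are at y ∈ {0, 1}.
3. Fitting integer coefficients to these (and the overall shape) gives p.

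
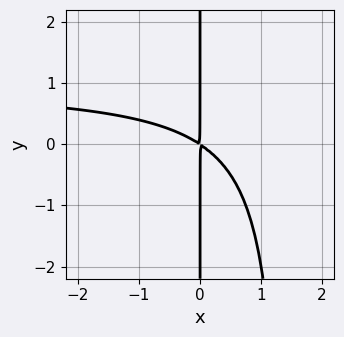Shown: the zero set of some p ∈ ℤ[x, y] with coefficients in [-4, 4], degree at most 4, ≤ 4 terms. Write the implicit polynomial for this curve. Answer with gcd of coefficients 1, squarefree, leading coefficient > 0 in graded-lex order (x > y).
2*x^2*y - 2*x^2 - 3*x*y

deg p = 3. The shape is more complex than any degree-2 curve.
Reading off the gridlines: every point of the y-axis in the box is on the curve.
Assembling these constraints gives the stated polynomial.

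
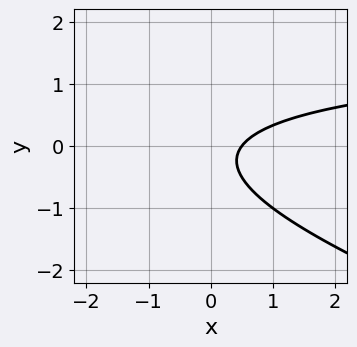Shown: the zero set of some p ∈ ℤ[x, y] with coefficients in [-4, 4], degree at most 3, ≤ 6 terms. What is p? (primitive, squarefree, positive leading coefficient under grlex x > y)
First, the degree is 2 — the shape is more complex than any degree-1 curve.
Then, checking where it meets the axes: no y-intercept at any integer in the box.
Finally, these observations pin down the coefficients.

x*y + 3*y^2 - 2*x + y + 1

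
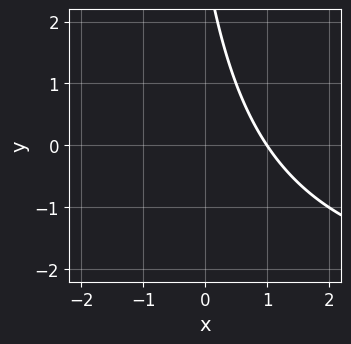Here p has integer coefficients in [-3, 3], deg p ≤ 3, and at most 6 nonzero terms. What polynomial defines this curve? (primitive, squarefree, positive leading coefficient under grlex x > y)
x*y + 3*x + y - 3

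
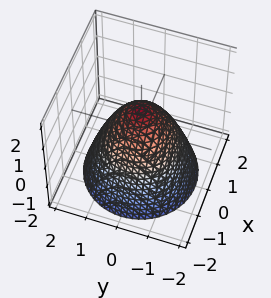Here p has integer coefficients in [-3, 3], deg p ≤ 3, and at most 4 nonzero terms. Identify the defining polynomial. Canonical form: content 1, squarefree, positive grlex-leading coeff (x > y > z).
deg p = 2. No degree-1 surface has this shape.
Symmetries: rotational symmetry about the z-axis ⇒ p depends on x, y only through x² + y².
From the visible intercepts: among the integer gridlines, it crosses the x-axis at x ∈ {-1, 1}; the y-axis gridline crossings are at y ∈ {-1, 1}; it meets the z-axis at z = 1 (among the integer gridlines); a circular section at z = -1 has radius between 1 and 2.
Matching integer coefficients to the picture gives p.

x^2 + y^2 + z - 1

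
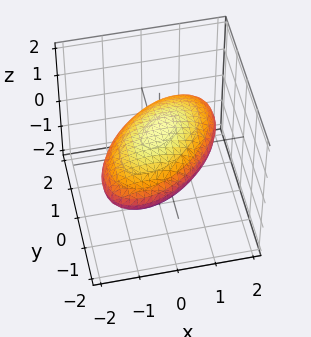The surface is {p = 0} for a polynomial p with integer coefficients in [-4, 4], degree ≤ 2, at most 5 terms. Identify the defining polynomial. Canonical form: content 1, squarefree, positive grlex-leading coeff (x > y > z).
The degree is 2 — the shape is more complex than any degree-1 surface.
Putting this together gives p.

x^2 - x*y + y^2 + 3*z^2 - 2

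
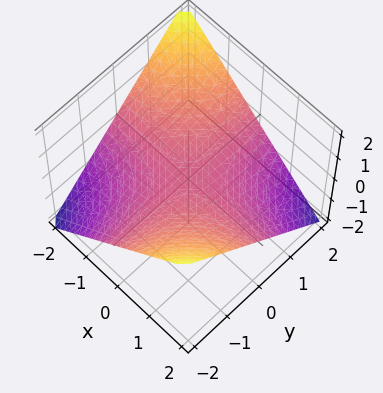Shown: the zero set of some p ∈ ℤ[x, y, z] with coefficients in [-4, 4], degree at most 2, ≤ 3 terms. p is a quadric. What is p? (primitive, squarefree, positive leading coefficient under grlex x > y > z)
1. The degree is 2 — a hyperbolic paraboloid; a quadric.
2. Reading off the gridlines: every point of the x-axis in the box is on the surface; every point of the y-axis in the box is on the surface; one z-axis crossing is at z = 0.
3. Fitting integer coefficients to these (and the overall shape) gives p.

x*y + 2*z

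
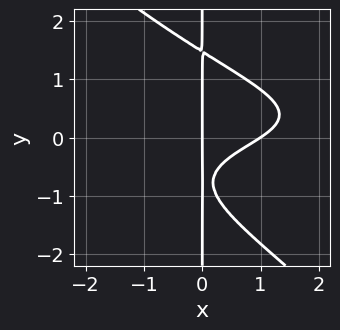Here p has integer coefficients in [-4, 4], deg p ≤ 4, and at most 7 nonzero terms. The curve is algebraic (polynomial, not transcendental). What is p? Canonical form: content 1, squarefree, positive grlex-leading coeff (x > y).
2*x^2*y^2 + 2*x*y^3 + 2*x^2 - 3*x*y - 2*x

First, degree: no degree-3 curve has this shape, so deg p = 4.
Next, reading off the gridlines: among the integer gridlines, it crosses the x-axis at x ∈ {0, 1}; the visible y-axis segment lies entirely on the curve.
Finally, solving for integer coefficients yields p as stated.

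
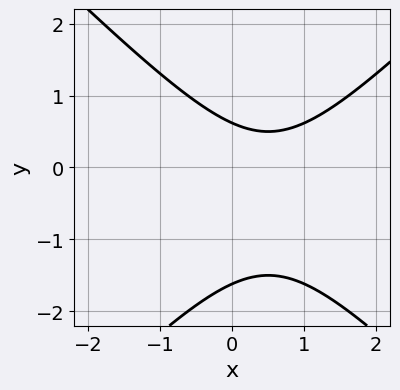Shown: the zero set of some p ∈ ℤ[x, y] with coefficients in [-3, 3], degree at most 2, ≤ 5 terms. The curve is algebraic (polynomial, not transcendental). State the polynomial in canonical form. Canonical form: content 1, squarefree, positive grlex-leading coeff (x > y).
x^2 - y^2 - x - y + 1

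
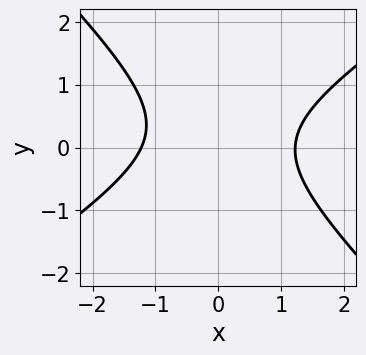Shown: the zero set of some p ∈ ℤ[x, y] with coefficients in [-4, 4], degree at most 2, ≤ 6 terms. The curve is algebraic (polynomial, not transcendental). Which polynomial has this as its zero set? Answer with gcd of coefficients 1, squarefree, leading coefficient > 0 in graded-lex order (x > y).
2*x^2 - x*y - 3*y^2 + y - 3

The degree is 2 — the shape is more complex than any degree-1 curve.
From the visible intercepts: the curve avoids every integer y-axis point in the box.
Together with the visible shape, these determine p as stated.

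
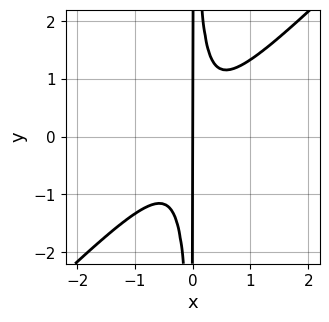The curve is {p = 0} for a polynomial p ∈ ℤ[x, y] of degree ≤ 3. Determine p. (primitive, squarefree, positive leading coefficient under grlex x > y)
First, degree: a generic line meets the curve in up to 3 points, so deg p = 3.
Then, from the visible intercepts: it meets the x-axis at x = 0 (among the integer gridlines); the visible y-axis segment lies entirely on the curve.
Finally, fitting integer coefficients to these (and the overall shape) gives p.

3*x^3 - 3*x^2*y + x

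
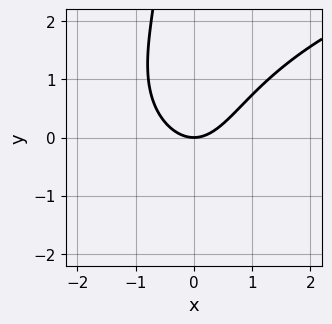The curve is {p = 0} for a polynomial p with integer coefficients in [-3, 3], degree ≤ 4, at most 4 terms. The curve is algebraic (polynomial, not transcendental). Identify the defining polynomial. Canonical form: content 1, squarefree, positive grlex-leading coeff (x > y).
deg p = 3. A generic line meets the curve in up to 3 points.
Reading off the gridlines: it meets the y-axis at y = 0 (among the integer gridlines); it crosses the x-axis at the gridline x = 0.
Fitting integer coefficients to these (and the overall shape) gives p.

x*y^2 - 2*x^2 + 2*y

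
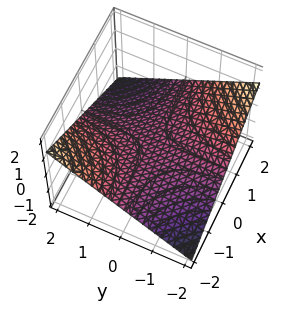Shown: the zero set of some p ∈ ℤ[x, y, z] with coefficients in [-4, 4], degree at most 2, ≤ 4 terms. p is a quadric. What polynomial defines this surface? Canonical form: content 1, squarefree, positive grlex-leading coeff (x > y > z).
x*y + 3*z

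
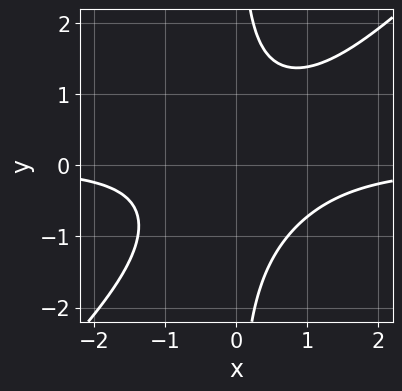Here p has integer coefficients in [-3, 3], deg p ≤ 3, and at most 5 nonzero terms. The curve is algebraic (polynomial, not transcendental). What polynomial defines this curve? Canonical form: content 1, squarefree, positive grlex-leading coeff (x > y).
3*x^2*y - 3*x*y^2 - x*y + 3

(a) deg p = 3. No degree-2 curve has this shape.
(b) Reading off the gridlines: the curve avoids every integer x-axis point in the box; it misses every integer gridline on the y-axis.
(c) Matching integer coefficients to the picture gives p.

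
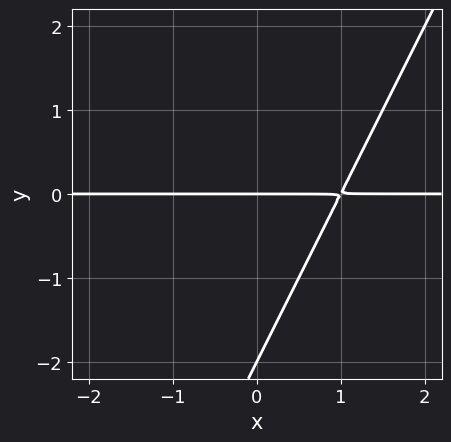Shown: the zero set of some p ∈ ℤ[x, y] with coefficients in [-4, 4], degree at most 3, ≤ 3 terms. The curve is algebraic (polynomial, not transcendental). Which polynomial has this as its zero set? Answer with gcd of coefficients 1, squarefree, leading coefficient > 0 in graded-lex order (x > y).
First, the degree is 2 — no degree-1 curve has this shape.
Next, reading off the gridlines: the y-axis gridline crossings are at y ∈ {-2, 0}; the visible x-axis segment lies entirely on the curve.
Finally, fitting integer coefficients to these (and the overall shape) gives p.

2*x*y - y^2 - 2*y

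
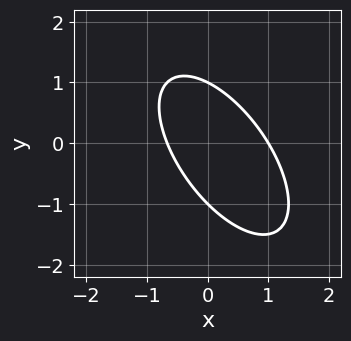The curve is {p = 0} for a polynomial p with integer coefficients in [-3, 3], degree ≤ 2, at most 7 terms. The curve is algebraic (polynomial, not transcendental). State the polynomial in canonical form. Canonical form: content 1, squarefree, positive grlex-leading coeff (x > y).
3*x^2 + 3*x*y + 2*y^2 - x - 2

(a) Degree: no degree-1 curve has this shape, so deg p = 2.
(b) Against the integer gridlines: among the integer gridlines, it crosses the y-axis at y ∈ {-1, 1}; it crosses the x-axis at the gridline x = 1.
(c) Putting this together gives p.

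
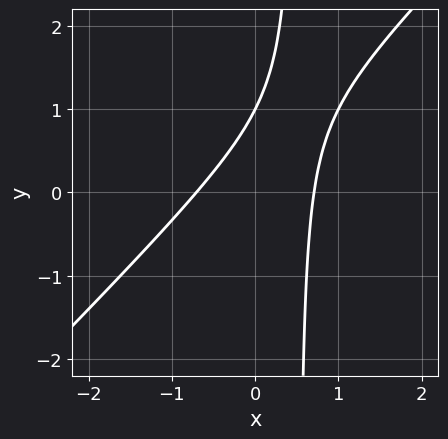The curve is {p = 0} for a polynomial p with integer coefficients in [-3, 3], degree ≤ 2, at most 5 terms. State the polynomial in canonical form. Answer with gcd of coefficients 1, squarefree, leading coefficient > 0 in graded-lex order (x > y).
2*x^2 - 2*x*y + y - 1

First, deg p = 2.
Next, checking where it meets the axes: it crosses the y-axis at the gridline y = 1.
Finally, matching integer coefficients to the picture gives p.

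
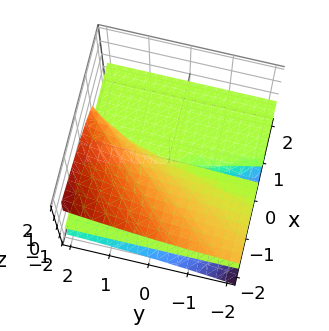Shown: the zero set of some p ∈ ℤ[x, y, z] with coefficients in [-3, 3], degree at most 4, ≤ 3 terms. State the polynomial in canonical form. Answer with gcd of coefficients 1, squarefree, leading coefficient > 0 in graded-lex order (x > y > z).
(a) Degree: a generic line meets the surface in up to 3 points, so deg p = 3.
(b) Checking where it meets the axes: every point of the x-axis in the box is on the surface; one z-axis crossing is at z = 0; every point of the y-axis in the box is on the surface.
(c) Assembling these constraints gives the stated polynomial.

2*y*z^2 - 3*z^3 - 2*x*z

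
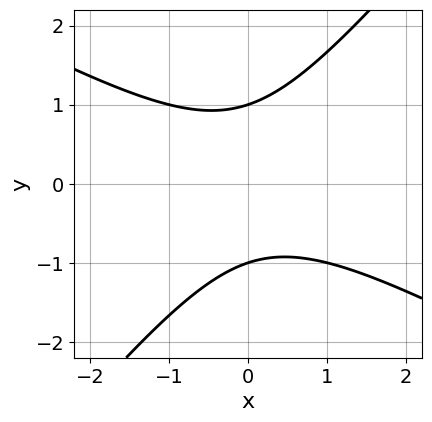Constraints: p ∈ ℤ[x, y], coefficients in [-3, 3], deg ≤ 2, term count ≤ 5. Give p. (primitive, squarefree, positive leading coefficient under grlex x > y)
(a) Degree: the shape is more complex than any degree-1 curve, so deg p = 2.
(b) From the visible intercepts: the curve avoids every integer x-axis point in the box; among the integer gridlines, it crosses the y-axis at y ∈ {-1, 1}.
(c) Together with the visible shape, these determine p as stated.

2*x^2 + 2*x*y - 3*y^2 + 3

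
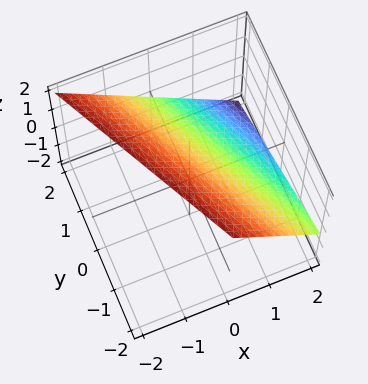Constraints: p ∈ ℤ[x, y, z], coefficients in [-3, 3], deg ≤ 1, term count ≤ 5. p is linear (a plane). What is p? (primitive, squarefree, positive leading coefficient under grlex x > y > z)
2*x + y + 2*z - 2

1. deg p = 1.
2. From the axis intercepts and sections: it meets the x-axis at x = 1 (among the integer gridlines); it crosses the z-axis at the gridline z = 1.
3. Solving for integer coefficients yields p as stated.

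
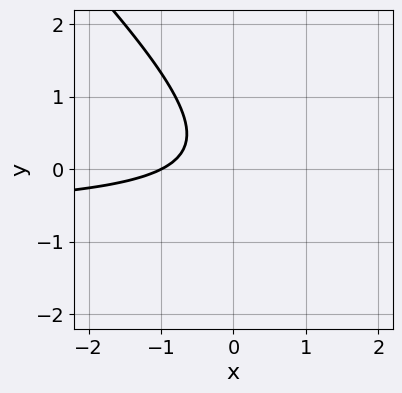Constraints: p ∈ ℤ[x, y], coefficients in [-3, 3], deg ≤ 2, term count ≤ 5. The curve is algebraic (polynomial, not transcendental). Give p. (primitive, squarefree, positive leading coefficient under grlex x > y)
Degree: the shape is more complex than any degree-1 curve, so deg p = 2.
From the visible intercepts: it meets the x-axis at x = -1 (among the integer gridlines); the curve avoids every integer y-axis point in the box.
The integer polynomial consistent with all of this is the stated p.

3*x*y + 3*y^2 + 2*x - y + 2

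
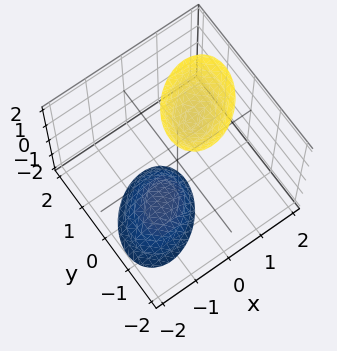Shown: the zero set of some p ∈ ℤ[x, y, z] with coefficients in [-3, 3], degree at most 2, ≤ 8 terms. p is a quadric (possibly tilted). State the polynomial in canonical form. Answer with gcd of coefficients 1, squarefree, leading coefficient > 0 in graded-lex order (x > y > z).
3*x^2 - 2*x*y - 2*x*z + 3*y^2 - z^2 + 3

First, I count 2 distinct pieces. They look like related sheets of one shape, so recover p as a whole.
Then, deg p = 2. The shape is more complex than any degree-1 surface.
Then, from the axis intercepts and sections: the surface avoids every integer x-axis point in the box; the surface avoids every integer y-axis point in the box.
Finally, these observations pin down the coefficients.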